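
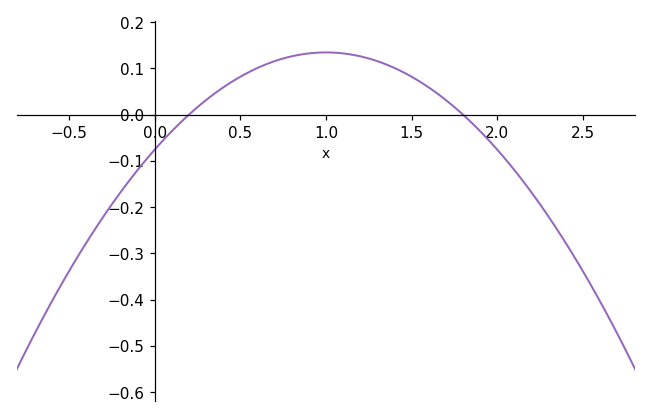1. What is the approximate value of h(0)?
-0.08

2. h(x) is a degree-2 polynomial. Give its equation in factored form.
y = -0.21(x - 0.2)(x - 1.8)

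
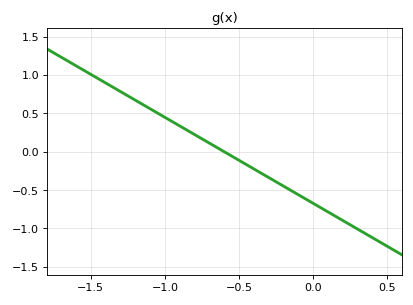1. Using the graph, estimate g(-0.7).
0.1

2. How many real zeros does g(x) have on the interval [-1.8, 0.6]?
1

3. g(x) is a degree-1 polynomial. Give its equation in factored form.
y = -1.12(x + 0.6)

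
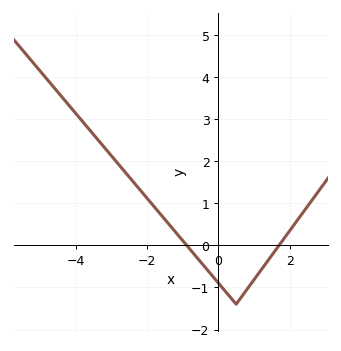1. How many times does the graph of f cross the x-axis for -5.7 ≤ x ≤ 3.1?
2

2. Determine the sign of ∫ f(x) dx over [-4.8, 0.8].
positive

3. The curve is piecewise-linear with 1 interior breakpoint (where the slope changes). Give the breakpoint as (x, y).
(0.5, -1.4)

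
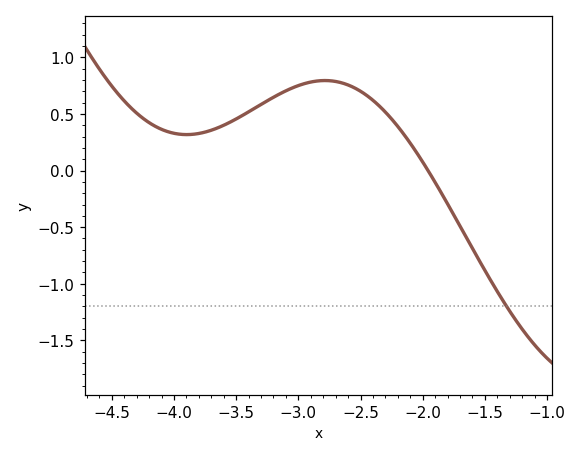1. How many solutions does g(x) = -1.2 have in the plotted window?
1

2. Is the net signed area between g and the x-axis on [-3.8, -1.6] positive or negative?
positive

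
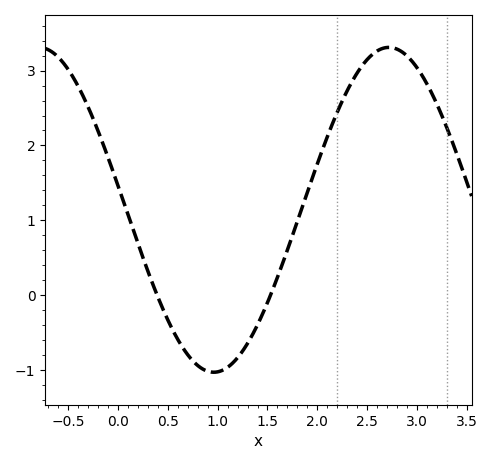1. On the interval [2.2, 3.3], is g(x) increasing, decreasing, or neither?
neither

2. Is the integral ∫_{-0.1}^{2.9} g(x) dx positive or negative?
positive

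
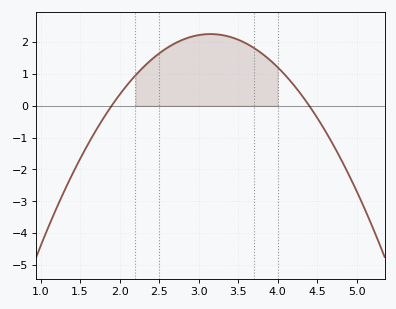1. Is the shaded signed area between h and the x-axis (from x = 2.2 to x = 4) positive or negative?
positive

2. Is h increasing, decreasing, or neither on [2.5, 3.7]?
neither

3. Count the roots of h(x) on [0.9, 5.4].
2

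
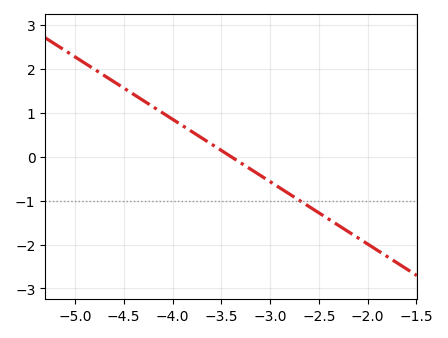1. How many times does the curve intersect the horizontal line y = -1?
1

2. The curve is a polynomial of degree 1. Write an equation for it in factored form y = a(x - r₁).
y = -1.42(x + 3.4)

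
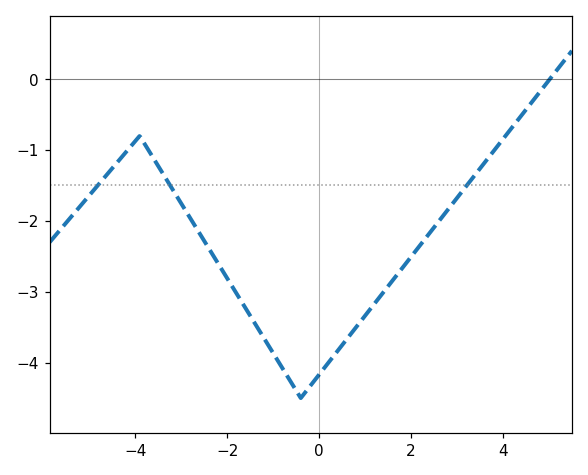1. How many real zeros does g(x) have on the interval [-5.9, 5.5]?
1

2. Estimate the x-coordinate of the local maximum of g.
-3.8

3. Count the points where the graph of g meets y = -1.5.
3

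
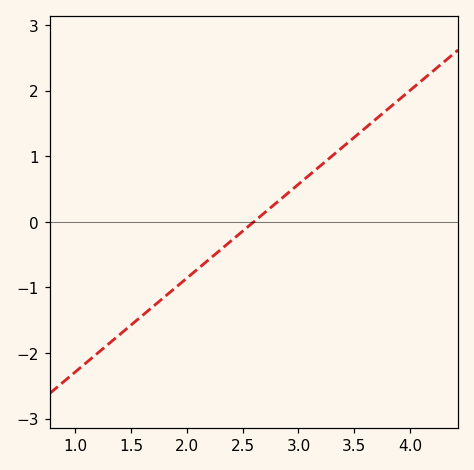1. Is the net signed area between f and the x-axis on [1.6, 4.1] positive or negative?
positive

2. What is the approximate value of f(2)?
-0.858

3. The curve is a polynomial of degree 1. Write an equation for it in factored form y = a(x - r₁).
y = 1.43(x - 2.6)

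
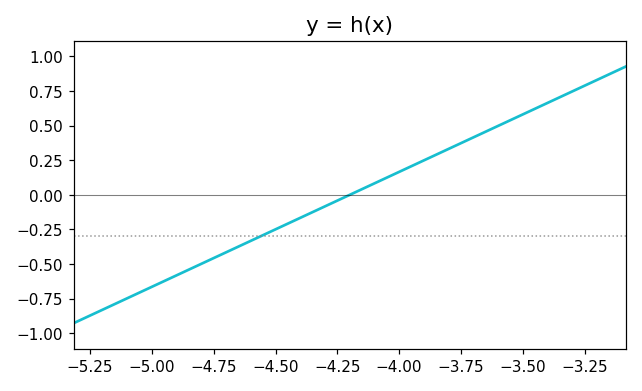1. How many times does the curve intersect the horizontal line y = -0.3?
1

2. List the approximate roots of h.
-4.2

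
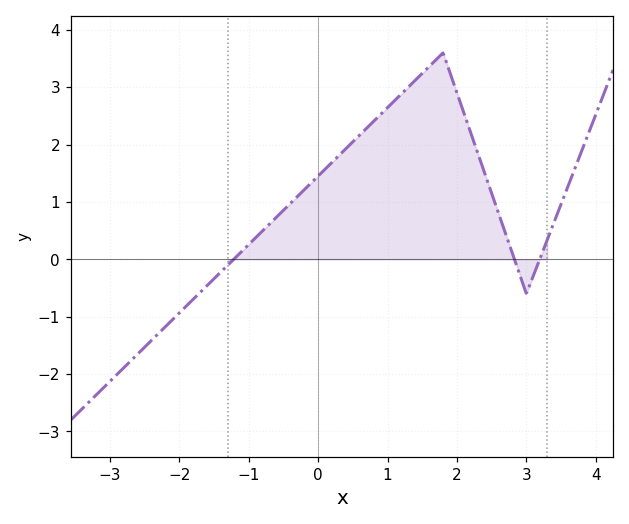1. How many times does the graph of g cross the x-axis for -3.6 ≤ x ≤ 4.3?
3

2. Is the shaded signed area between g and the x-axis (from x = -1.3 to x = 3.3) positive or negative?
positive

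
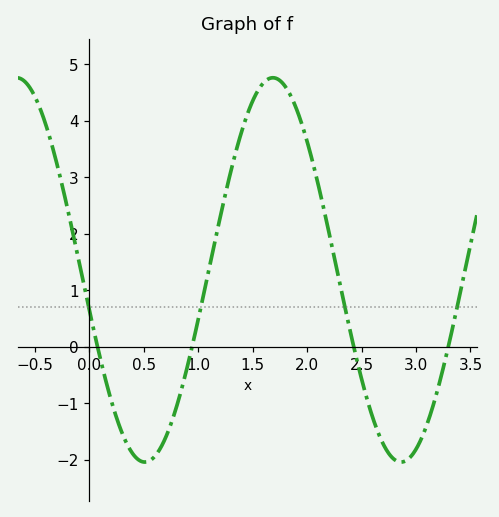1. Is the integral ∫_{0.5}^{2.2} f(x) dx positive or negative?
positive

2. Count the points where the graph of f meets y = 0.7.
4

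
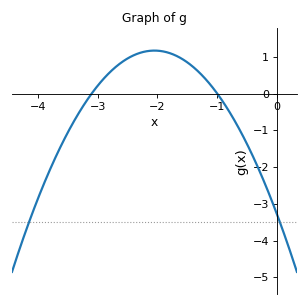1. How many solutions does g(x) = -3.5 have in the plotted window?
2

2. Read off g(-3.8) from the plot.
-2.1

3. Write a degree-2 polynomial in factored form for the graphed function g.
y = -1.06(x + 3.1)(x + 1)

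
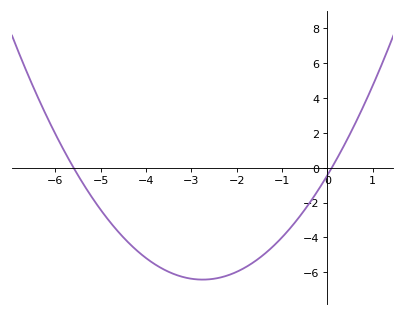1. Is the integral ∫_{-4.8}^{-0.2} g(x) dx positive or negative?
negative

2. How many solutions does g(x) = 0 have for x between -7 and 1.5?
2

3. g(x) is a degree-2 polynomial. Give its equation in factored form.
y = 0.79(x + 5.6)(x - 0.1)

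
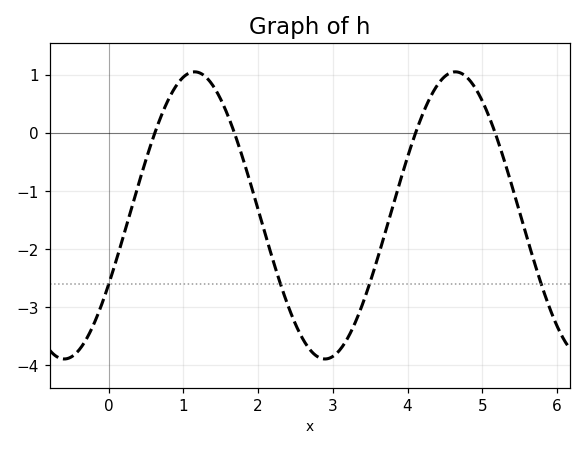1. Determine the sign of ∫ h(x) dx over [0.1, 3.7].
negative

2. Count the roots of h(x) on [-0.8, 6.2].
4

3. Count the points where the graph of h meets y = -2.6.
4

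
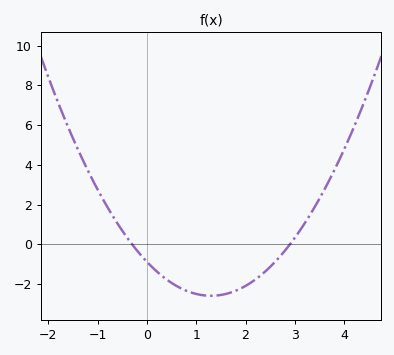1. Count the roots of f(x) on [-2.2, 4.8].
2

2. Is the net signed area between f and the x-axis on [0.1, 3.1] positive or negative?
negative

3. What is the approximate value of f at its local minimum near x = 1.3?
-2.59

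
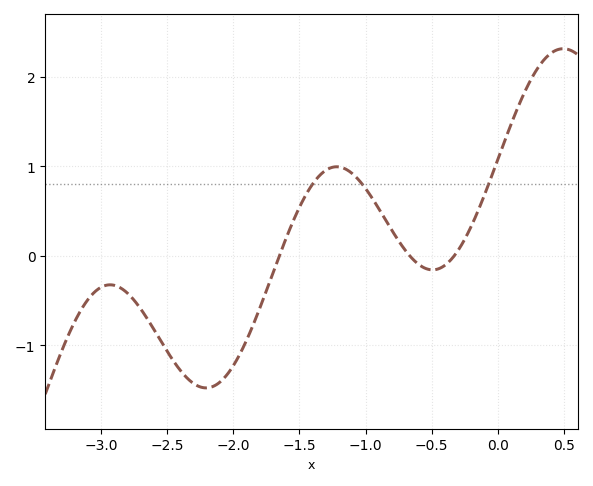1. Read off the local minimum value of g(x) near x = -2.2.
-1.47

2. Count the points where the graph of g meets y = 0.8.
3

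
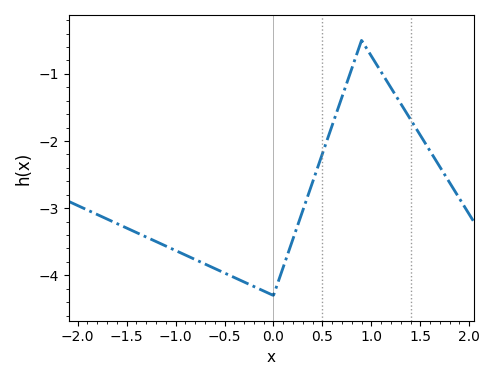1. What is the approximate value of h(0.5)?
-2.2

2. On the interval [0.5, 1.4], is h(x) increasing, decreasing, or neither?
neither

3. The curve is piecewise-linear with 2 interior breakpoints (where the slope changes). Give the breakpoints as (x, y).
(0, -4.3); (0.9, -0.5)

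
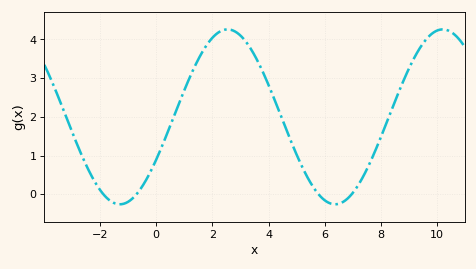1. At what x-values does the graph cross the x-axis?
-1.8, -0.8, 5.8, 7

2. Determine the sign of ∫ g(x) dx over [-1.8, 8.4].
positive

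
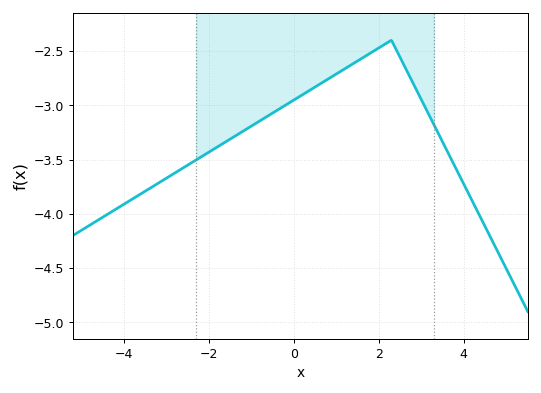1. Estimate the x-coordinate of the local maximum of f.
2.2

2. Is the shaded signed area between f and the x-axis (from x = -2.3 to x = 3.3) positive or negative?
negative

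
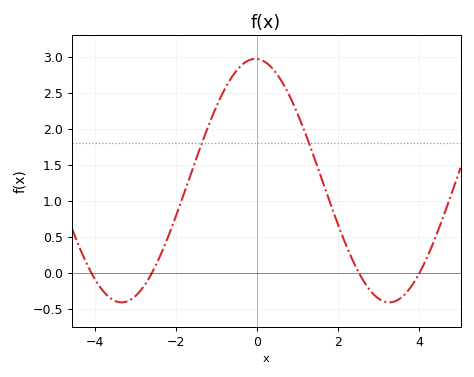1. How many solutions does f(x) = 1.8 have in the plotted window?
2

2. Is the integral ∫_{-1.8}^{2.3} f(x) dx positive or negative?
positive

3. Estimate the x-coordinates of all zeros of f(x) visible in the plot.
-4, -2.6, 2.6, 4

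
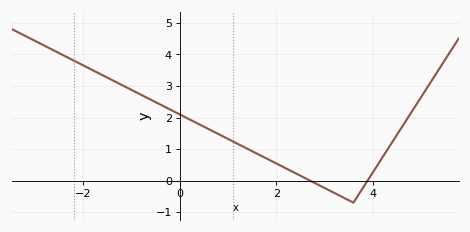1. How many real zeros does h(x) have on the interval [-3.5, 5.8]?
2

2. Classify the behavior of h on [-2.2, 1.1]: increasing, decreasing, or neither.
decreasing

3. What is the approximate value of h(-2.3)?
3.89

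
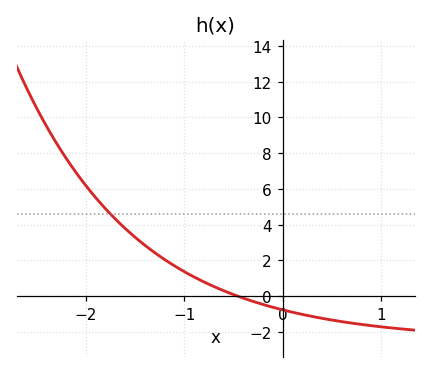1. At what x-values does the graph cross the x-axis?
-0.454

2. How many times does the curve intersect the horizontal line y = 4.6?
1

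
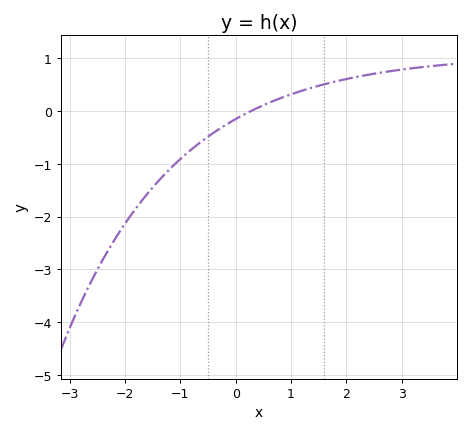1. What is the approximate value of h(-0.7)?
-0.6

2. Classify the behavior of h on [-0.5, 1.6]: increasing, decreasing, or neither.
increasing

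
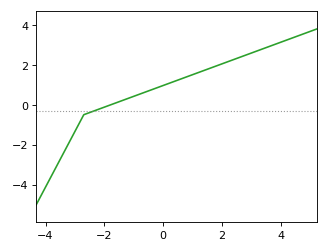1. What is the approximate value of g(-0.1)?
0.909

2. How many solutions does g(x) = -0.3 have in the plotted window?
1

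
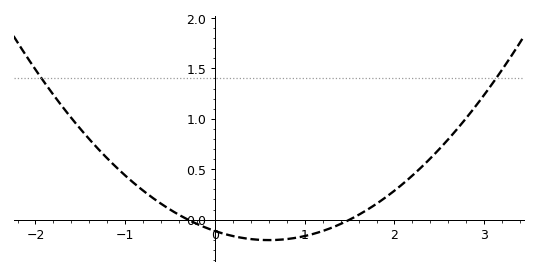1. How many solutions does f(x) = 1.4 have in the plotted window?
2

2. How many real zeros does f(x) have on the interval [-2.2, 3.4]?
2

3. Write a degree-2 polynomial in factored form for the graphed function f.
y = 0.25(x + 0.3)(x - 1.5)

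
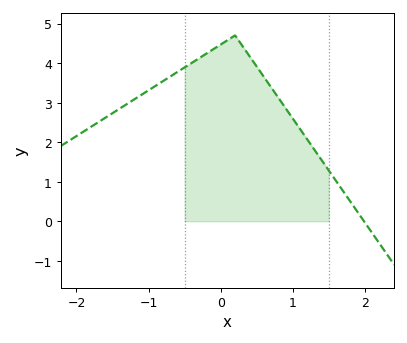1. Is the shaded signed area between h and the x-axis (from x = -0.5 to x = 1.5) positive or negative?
positive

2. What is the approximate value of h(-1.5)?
2.73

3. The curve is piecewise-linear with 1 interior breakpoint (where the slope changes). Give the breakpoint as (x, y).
(0.2, 4.7)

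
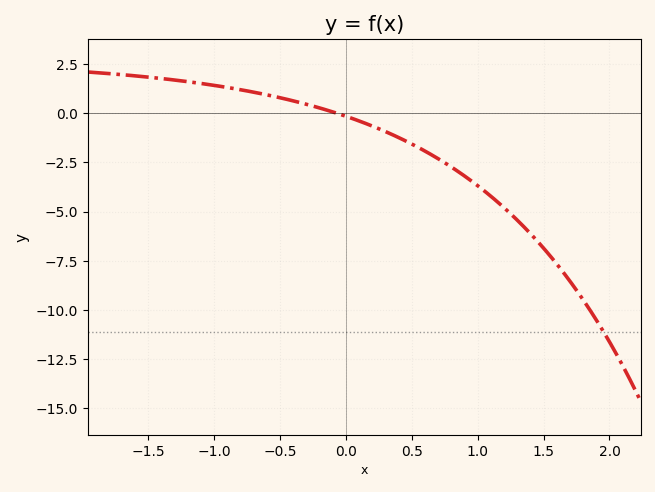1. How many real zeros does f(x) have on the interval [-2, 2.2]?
1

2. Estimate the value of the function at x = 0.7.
-2.4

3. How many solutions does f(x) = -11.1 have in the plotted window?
1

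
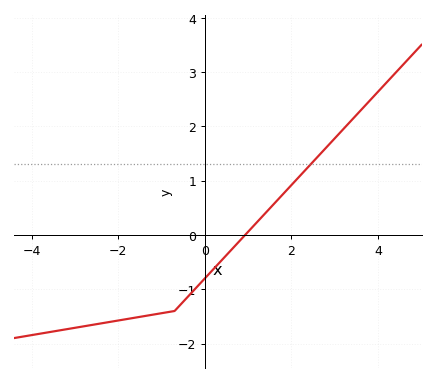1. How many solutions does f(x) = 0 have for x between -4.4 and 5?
1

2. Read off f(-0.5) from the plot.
-1.23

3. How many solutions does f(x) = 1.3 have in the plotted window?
1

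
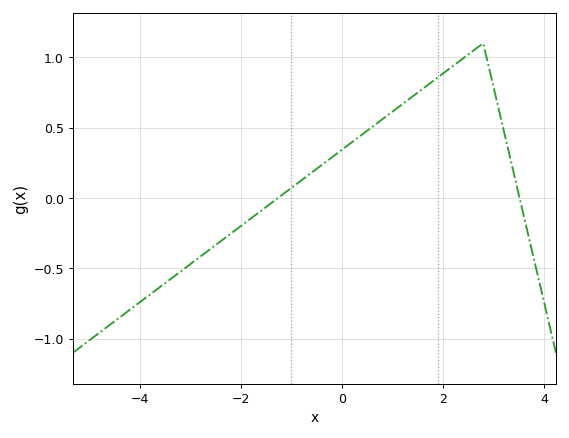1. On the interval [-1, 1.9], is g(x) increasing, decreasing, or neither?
increasing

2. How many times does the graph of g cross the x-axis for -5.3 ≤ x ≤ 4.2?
2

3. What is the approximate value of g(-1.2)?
0.017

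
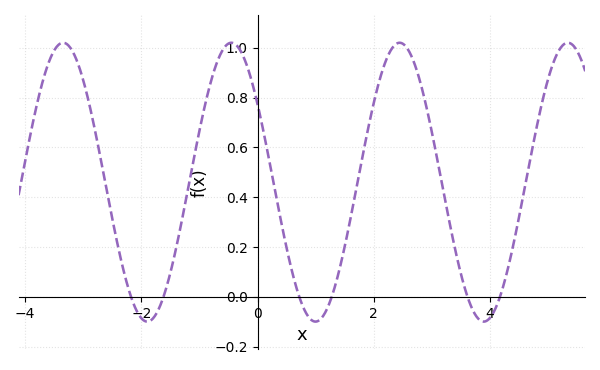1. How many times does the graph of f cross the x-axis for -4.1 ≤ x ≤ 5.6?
6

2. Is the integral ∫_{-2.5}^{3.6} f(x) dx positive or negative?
positive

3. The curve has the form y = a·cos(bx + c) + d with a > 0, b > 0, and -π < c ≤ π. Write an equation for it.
y = 0.56cos(2.17x + 0.98) + 0.46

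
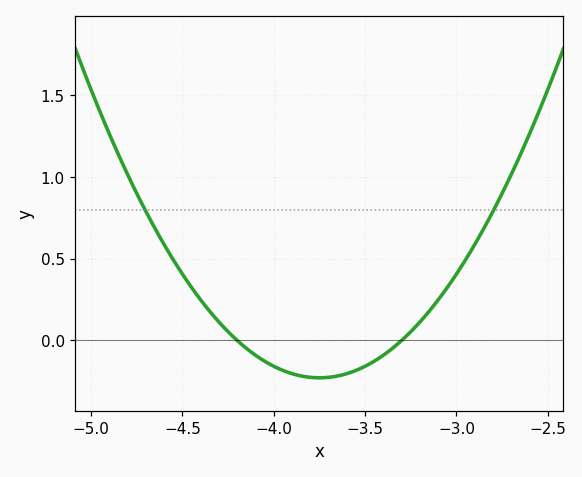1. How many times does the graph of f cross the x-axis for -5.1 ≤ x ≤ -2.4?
2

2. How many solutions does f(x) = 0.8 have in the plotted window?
2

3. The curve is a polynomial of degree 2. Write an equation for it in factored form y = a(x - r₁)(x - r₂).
y = 1.13(x + 4.2)(x + 3.3)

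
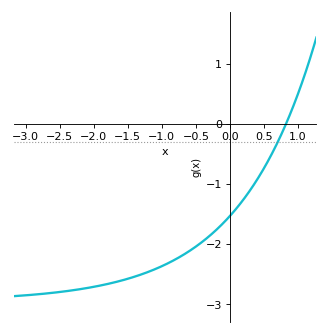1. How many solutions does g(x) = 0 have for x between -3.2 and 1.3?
1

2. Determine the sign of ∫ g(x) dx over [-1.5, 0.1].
negative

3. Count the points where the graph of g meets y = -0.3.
1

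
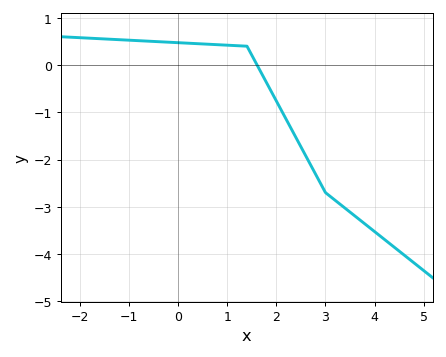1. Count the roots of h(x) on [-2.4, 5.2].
1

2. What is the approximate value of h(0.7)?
0.437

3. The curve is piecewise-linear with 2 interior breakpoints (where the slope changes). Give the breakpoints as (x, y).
(1.4, 0.4); (3, -2.7)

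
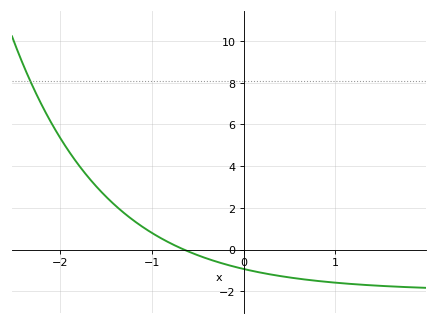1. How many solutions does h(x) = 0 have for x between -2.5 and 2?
1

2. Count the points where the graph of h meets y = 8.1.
1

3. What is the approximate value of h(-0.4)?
-0.4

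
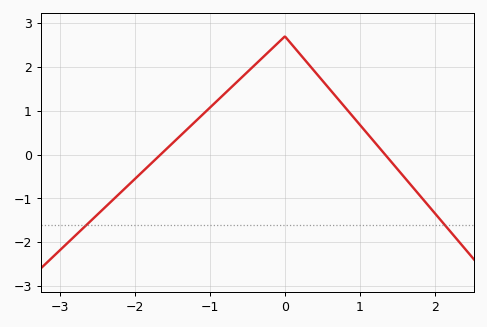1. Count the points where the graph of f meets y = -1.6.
2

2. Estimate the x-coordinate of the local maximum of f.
0.001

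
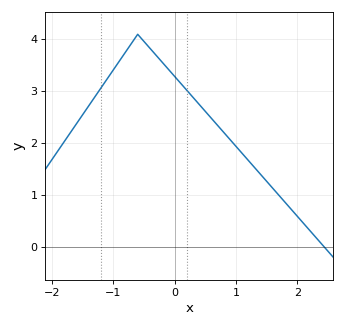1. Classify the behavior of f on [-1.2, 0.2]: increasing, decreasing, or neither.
neither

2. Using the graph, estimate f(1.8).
0.864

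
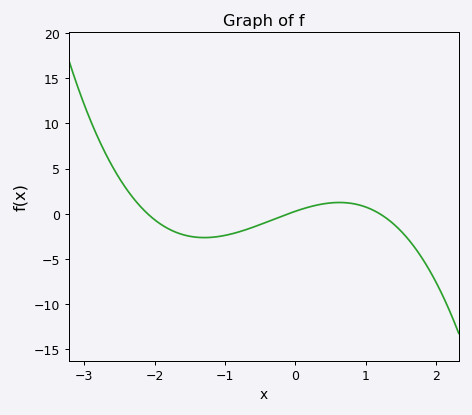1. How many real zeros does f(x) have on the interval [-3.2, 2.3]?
3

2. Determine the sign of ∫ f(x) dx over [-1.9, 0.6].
negative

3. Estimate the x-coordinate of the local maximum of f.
0.6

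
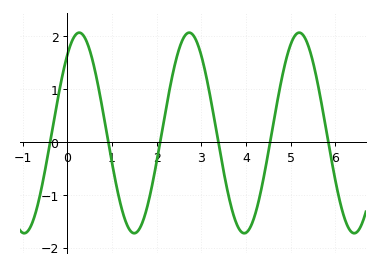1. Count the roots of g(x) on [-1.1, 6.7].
6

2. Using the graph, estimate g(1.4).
-1.7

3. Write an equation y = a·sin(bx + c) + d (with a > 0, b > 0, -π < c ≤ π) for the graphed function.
y = 1.9sin(2.5x + 0.89) + 0.17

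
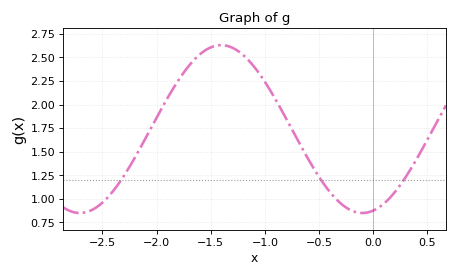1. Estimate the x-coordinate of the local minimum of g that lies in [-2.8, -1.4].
-2.7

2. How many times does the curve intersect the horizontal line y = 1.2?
3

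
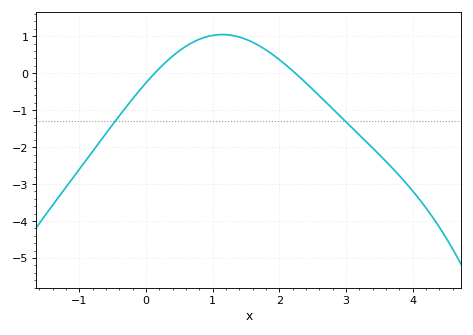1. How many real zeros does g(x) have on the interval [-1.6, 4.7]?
2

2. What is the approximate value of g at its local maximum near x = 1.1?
1.05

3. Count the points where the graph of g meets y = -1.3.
2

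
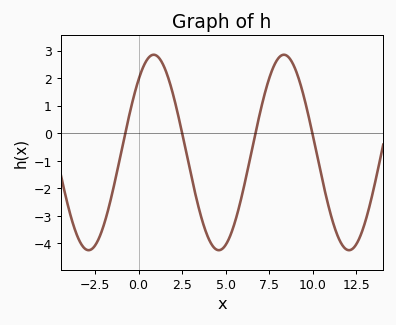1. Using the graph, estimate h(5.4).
-3.5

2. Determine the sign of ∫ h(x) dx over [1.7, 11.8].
negative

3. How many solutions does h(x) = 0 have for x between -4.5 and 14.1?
4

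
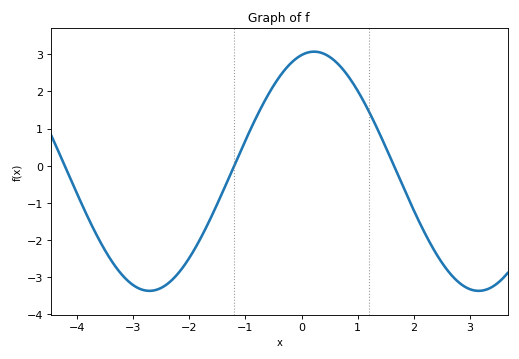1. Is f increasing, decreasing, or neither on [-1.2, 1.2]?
neither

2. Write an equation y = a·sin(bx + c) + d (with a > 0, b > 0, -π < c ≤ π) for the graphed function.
y = 3.22sin(1.07x + 1.33) - 0.15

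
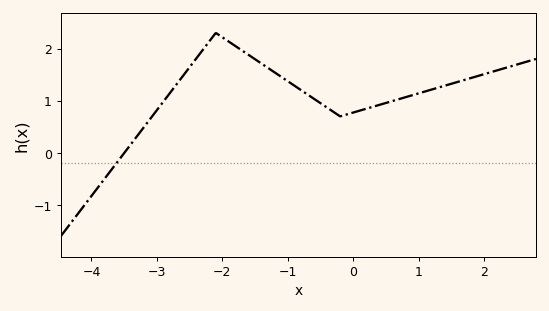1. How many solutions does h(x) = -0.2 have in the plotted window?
1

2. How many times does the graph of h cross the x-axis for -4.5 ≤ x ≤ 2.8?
1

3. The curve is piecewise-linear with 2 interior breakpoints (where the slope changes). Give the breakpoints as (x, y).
(-2.1, 2.3); (-0.2, 0.7)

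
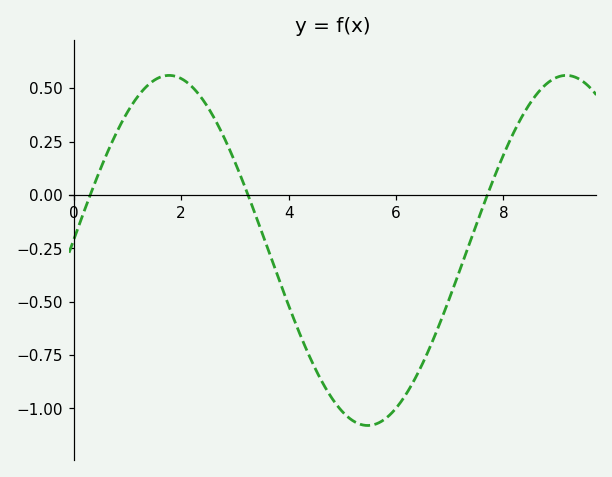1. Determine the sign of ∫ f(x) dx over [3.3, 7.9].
negative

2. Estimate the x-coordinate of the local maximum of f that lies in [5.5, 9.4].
9.17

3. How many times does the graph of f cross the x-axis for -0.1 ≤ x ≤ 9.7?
3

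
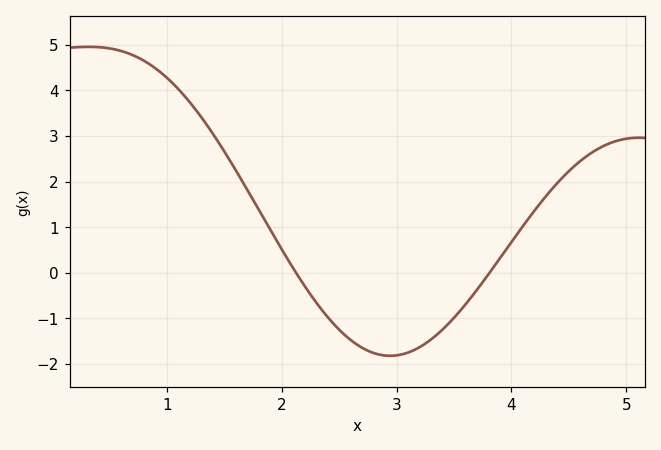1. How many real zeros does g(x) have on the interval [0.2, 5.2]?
2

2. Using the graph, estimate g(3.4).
-1.25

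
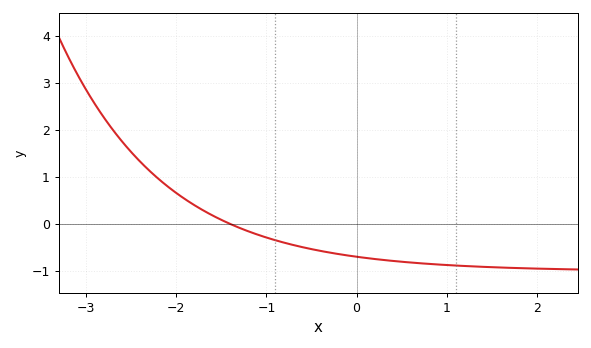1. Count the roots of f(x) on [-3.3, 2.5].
1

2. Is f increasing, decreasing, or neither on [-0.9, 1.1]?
decreasing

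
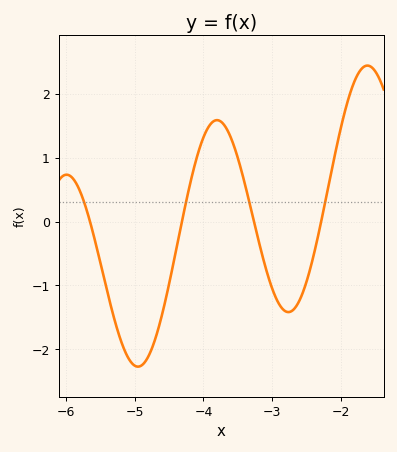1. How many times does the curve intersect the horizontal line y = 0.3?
4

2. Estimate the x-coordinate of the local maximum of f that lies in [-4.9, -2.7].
-3.8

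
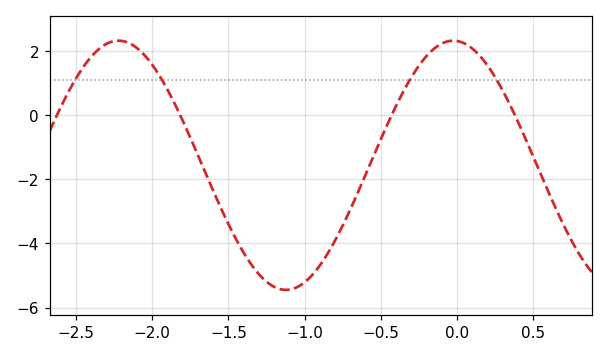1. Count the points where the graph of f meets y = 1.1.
4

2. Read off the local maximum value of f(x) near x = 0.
2.4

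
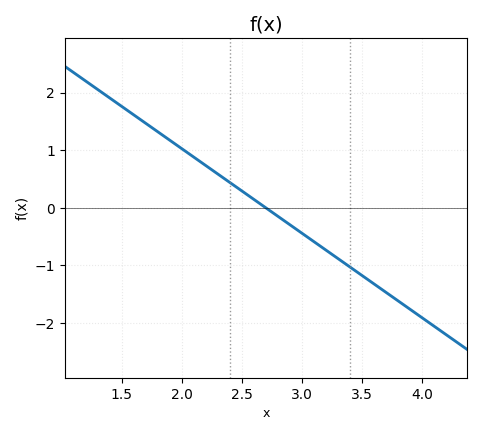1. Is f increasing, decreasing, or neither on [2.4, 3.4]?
decreasing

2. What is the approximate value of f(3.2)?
-0.7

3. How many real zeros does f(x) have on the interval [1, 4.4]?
1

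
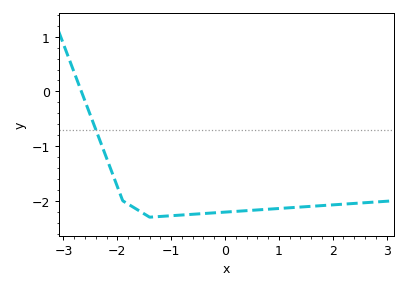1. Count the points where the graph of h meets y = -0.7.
1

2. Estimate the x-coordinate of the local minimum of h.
-1.4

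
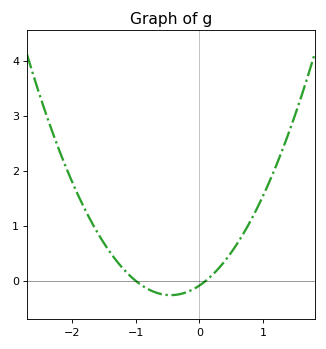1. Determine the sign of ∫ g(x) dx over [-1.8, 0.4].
positive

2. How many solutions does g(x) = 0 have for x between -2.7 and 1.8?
2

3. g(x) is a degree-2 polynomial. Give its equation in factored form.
y = 0.86(x + 1)(x - 0.1)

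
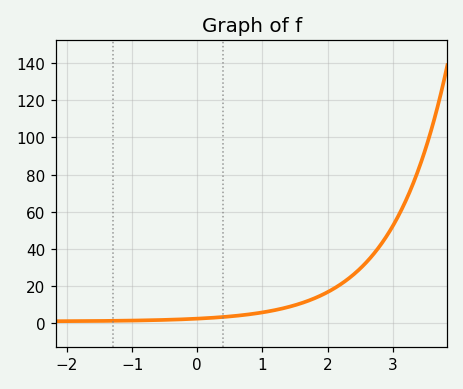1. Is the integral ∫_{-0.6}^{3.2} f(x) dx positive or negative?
positive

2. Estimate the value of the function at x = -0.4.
1.98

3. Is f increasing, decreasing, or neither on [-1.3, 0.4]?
increasing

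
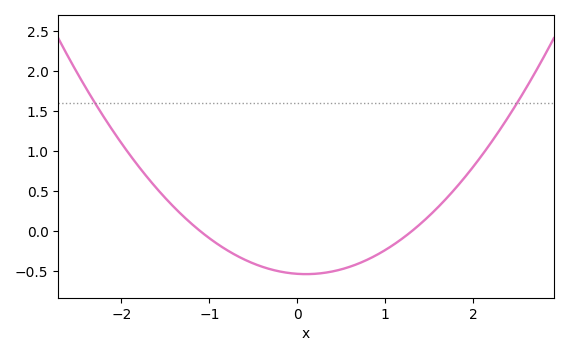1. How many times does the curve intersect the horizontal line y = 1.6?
2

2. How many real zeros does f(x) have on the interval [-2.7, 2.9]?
2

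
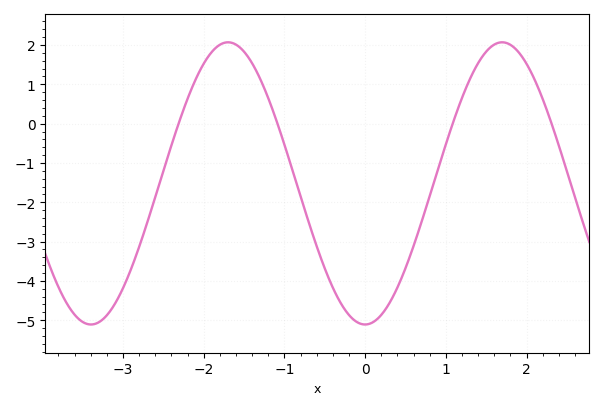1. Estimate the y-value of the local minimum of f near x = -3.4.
-5.11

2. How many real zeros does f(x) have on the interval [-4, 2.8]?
4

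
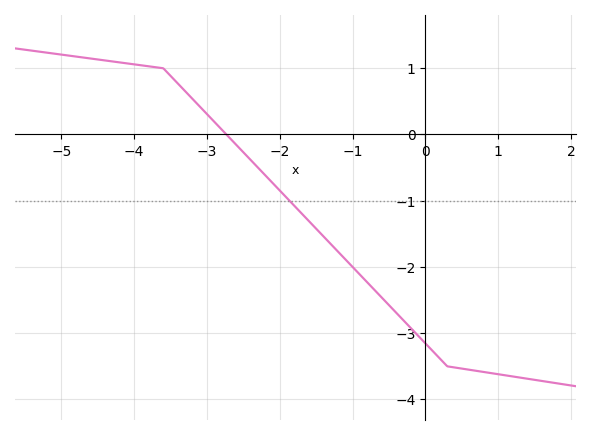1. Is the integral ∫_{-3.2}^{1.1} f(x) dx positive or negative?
negative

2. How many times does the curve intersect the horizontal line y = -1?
1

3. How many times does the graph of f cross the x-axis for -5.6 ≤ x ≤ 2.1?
1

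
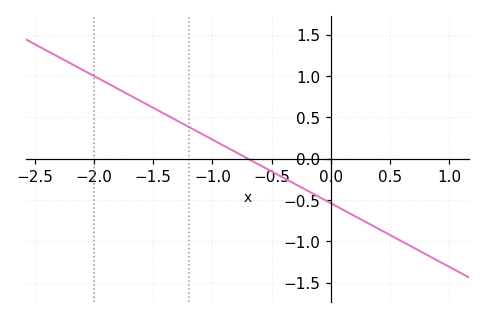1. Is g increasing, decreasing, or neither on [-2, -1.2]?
decreasing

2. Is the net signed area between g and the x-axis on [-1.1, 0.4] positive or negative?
negative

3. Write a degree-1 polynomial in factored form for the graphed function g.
y = -0.77(x + 0.7)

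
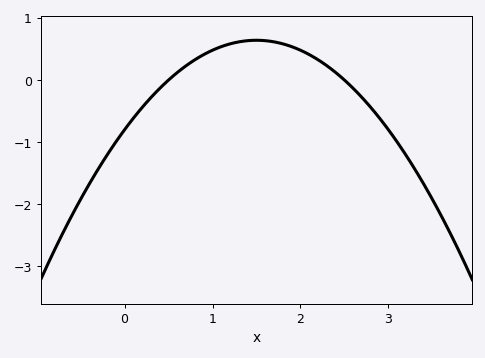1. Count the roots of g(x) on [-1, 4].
2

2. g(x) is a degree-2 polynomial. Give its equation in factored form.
y = -0.64(x - 0.5)(x - 2.5)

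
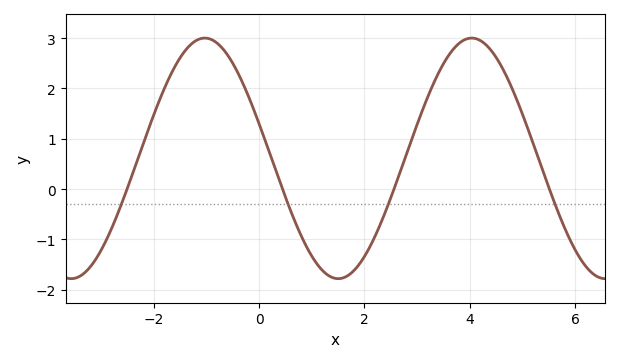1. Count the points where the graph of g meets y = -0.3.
4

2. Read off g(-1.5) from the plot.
2.6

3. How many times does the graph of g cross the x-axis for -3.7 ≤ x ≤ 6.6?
4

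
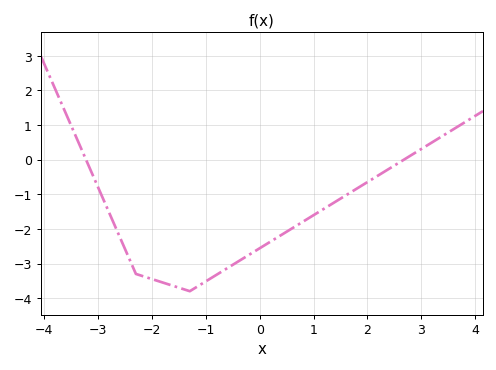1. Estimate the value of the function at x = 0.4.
-2.18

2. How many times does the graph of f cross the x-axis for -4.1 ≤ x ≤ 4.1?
2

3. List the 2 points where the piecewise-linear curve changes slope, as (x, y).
(-2.3, -3.3); (-1.3, -3.8)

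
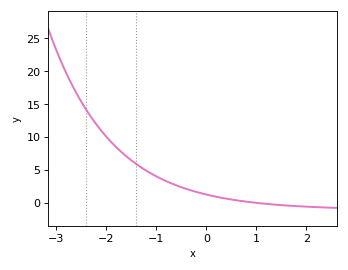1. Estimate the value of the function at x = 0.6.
0.5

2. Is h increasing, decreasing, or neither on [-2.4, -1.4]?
decreasing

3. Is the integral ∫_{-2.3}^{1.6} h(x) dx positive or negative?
positive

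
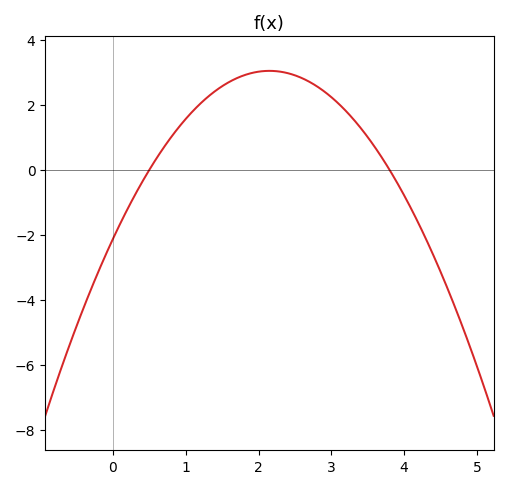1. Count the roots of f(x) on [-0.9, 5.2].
2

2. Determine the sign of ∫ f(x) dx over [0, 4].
positive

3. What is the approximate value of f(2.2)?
3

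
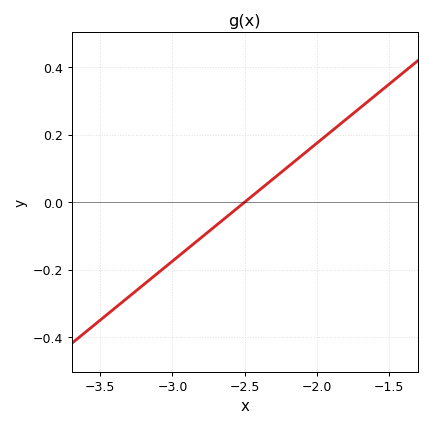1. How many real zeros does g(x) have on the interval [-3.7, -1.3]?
1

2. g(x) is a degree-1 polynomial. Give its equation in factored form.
y = 0.35(x + 2.5)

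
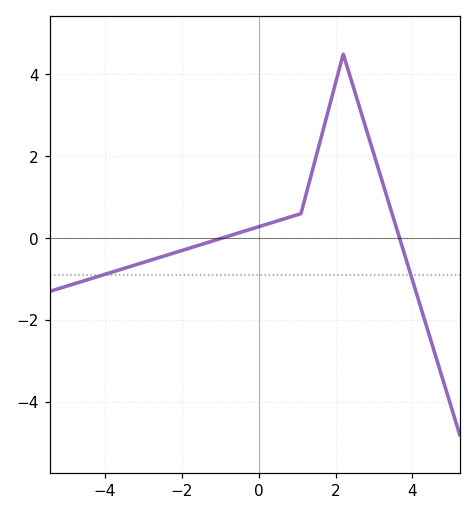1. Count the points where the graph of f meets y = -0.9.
2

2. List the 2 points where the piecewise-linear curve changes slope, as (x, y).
(1.1, 0.6); (2.2, 4.5)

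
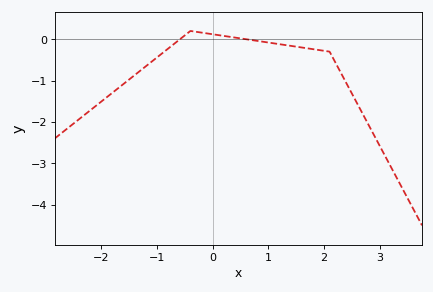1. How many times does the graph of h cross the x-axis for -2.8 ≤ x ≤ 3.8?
2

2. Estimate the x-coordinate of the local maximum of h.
-0.4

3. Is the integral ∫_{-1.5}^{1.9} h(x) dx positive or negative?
negative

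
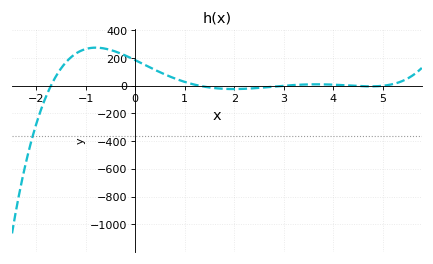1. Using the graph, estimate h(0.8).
60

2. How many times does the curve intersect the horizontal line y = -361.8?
1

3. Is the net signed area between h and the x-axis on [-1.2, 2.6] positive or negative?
positive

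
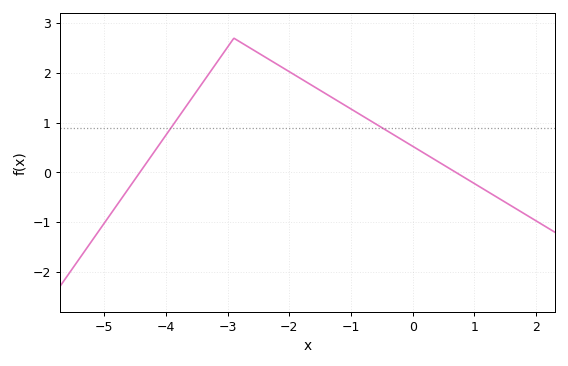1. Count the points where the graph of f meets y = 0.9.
2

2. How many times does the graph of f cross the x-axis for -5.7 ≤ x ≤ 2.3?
2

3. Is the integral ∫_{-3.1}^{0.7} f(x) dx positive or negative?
positive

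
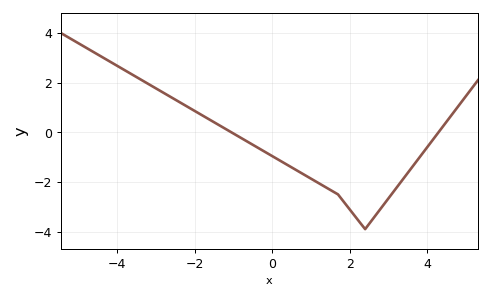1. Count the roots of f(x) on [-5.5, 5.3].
2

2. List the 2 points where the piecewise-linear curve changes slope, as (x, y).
(1.7, -2.5); (2.4, -3.9)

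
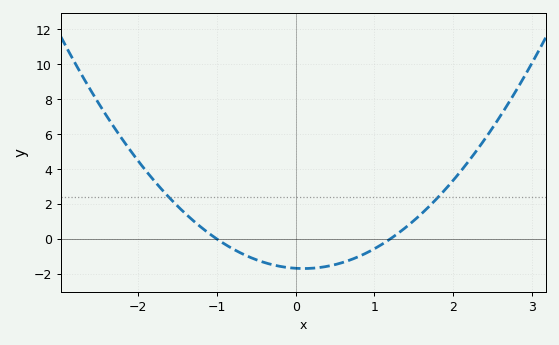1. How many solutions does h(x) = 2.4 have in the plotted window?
2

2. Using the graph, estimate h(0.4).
-1.6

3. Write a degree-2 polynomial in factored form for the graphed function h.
y = 1.4(x + 1)(x - 1.2)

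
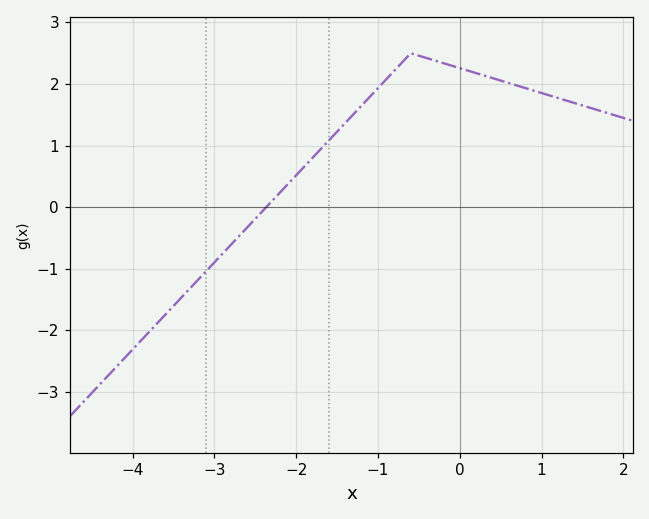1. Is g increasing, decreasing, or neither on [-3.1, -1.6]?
increasing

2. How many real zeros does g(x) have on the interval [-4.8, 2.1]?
1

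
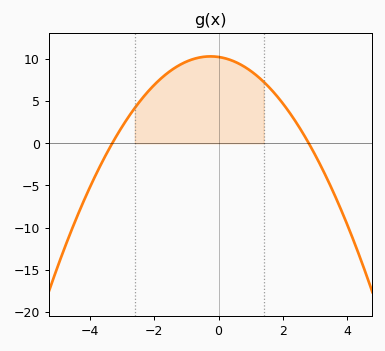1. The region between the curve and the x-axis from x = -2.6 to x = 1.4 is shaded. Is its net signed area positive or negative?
positive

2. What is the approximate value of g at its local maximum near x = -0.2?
10.3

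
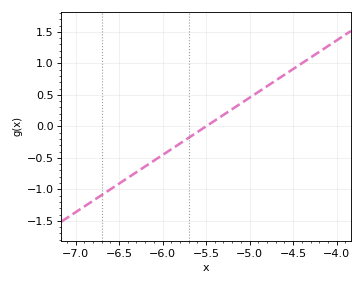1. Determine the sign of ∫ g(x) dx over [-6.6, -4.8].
negative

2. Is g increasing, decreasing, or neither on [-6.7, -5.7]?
increasing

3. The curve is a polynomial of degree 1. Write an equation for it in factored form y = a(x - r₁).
y = 0.91(x + 5.5)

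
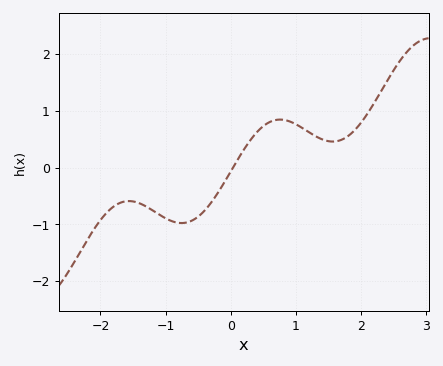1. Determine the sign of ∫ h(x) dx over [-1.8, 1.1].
negative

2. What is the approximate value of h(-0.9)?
-0.943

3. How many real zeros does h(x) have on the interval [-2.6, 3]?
1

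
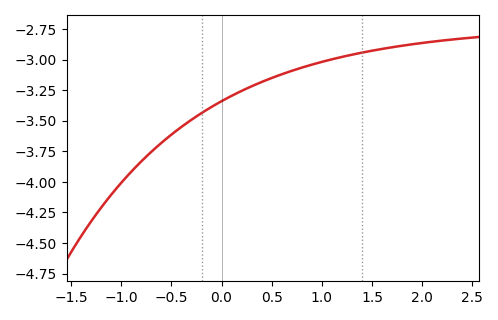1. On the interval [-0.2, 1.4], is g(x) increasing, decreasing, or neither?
increasing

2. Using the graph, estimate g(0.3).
-3.2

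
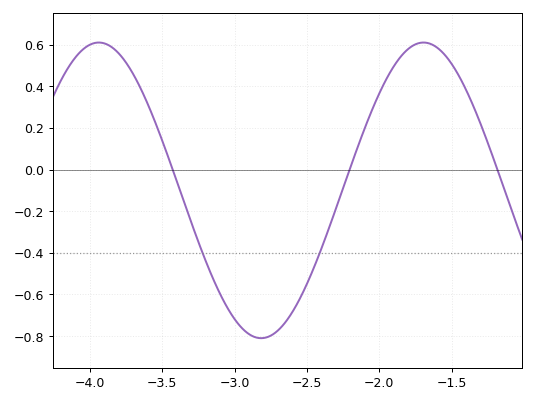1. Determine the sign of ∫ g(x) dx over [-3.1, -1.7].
negative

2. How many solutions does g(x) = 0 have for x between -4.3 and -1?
3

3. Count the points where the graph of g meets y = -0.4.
2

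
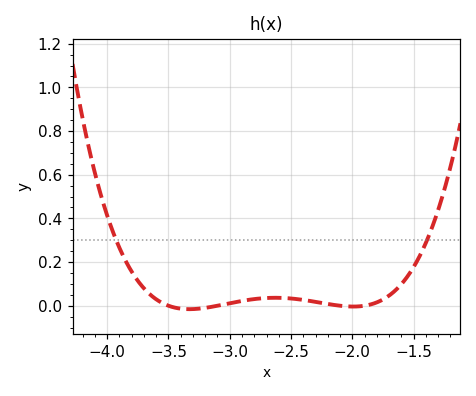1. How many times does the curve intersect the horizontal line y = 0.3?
2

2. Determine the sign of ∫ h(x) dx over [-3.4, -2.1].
positive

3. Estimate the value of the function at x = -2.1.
0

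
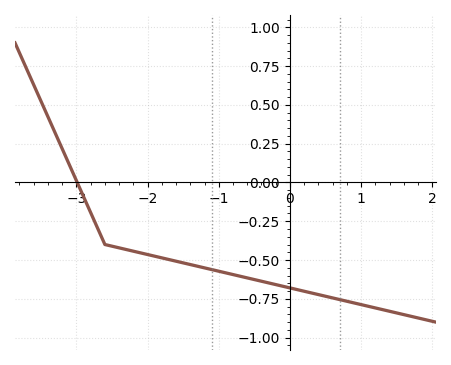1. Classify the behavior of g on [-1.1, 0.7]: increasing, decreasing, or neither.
decreasing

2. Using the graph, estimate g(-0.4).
-0.637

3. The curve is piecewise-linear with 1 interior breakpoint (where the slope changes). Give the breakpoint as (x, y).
(-2.6, -0.4)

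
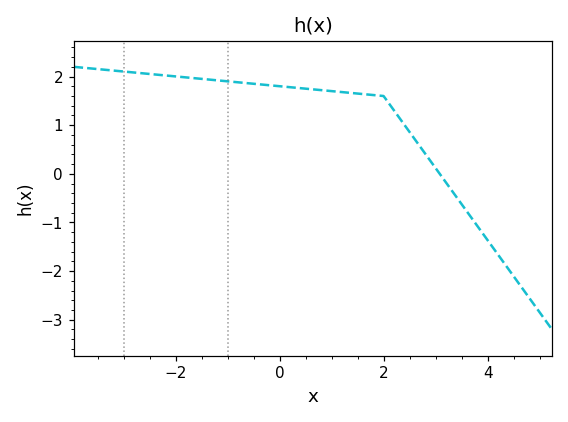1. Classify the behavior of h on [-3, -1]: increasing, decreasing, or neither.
decreasing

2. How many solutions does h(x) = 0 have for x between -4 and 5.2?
1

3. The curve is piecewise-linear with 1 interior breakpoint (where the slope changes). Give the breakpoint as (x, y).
(2, 1.6)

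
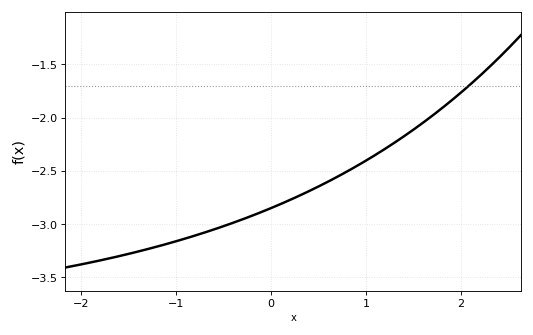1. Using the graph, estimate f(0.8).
-2.5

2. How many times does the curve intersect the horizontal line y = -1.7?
1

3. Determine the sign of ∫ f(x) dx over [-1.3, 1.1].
negative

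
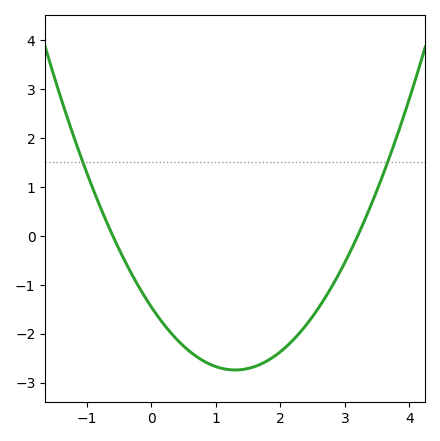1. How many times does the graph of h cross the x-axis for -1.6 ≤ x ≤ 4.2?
2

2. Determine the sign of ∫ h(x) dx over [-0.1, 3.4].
negative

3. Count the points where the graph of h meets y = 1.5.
2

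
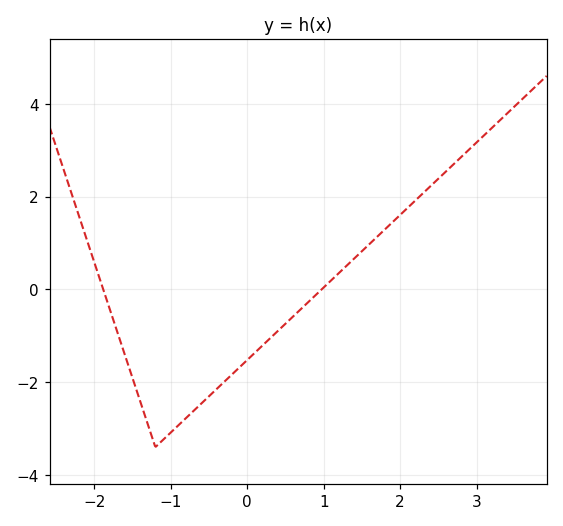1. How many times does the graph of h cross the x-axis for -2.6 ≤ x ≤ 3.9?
2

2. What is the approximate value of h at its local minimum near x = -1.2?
-3.4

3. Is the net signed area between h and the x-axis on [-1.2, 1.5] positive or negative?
negative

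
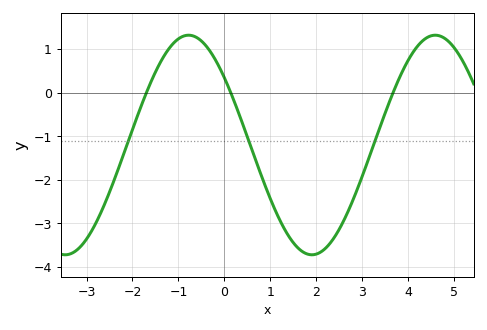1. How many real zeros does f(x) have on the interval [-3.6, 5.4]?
3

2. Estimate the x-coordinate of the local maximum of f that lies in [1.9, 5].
4.6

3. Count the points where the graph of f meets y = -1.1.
3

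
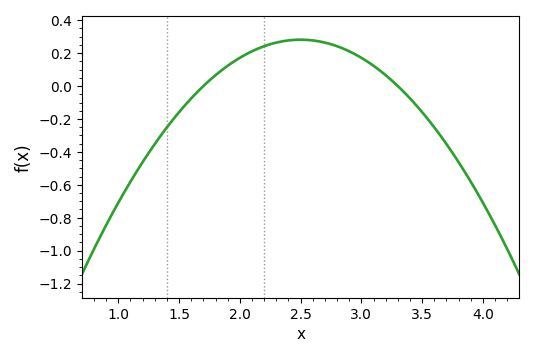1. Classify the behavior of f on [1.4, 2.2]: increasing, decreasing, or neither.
increasing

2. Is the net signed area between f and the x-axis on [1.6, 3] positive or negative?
positive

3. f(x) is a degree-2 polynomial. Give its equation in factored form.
y = -0.44(x - 1.7)(x - 3.3)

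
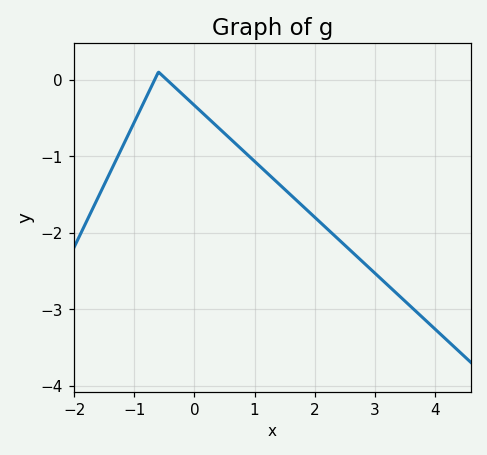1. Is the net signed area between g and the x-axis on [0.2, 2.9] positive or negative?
negative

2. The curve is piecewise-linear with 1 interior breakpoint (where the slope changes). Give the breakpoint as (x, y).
(-0.6, 0.1)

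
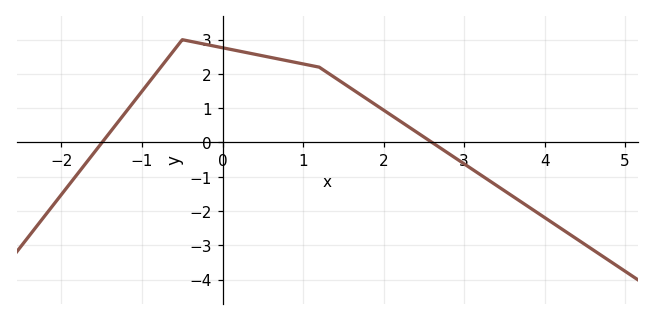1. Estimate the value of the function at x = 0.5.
2.5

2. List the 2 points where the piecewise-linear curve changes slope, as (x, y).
(-0.5, 3); (1.2, 2.2)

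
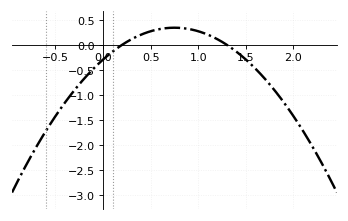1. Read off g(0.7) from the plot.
0.339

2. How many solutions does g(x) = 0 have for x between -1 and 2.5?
2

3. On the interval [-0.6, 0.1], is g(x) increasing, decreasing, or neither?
increasing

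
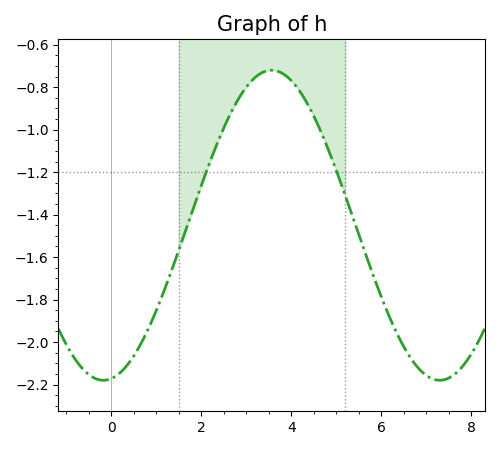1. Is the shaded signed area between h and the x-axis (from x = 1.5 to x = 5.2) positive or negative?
negative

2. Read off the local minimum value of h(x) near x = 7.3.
-2.18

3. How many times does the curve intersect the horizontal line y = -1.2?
2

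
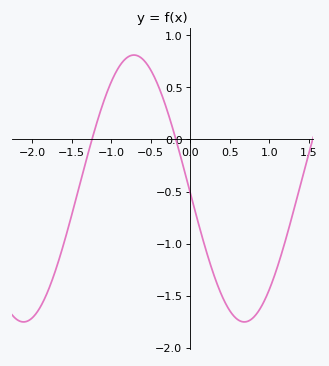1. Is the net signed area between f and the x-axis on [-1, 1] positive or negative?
negative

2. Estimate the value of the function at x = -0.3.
0.299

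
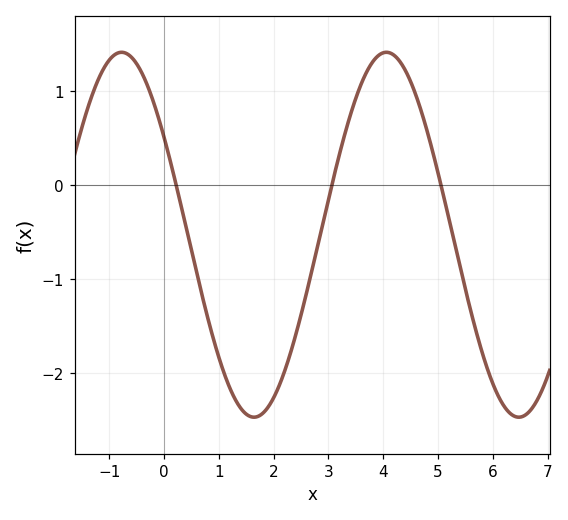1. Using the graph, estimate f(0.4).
-0.449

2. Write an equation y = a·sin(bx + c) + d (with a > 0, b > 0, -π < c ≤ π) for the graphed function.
y = 1.94sin(1.3x + 2.58) - 0.53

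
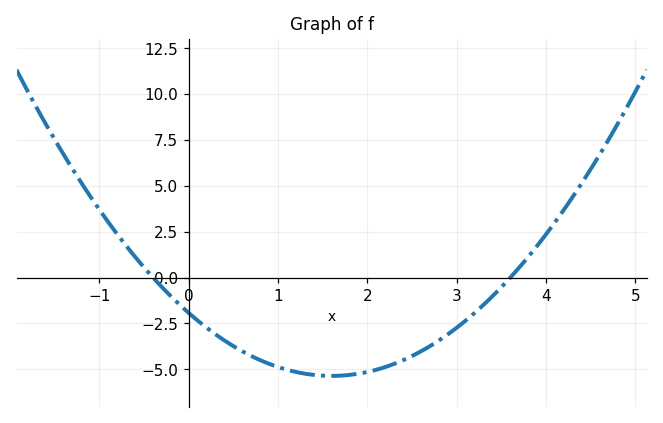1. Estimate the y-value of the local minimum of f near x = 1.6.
-5.36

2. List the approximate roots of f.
-0.4, 3.6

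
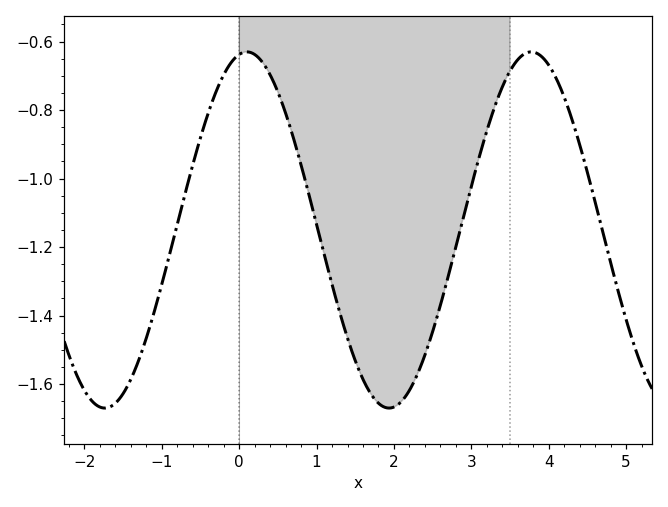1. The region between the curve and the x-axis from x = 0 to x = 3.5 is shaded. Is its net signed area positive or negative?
negative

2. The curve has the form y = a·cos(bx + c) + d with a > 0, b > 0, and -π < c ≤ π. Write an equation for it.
y = 0.52cos(1.7x - 0.17) - 1.15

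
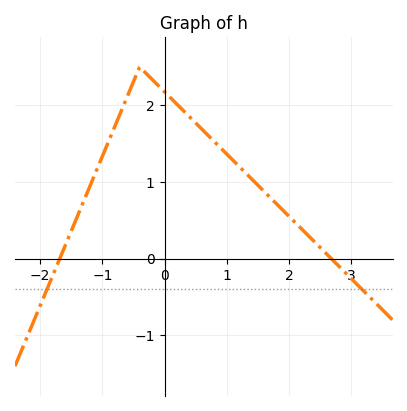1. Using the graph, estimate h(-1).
1.3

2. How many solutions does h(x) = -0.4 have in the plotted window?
2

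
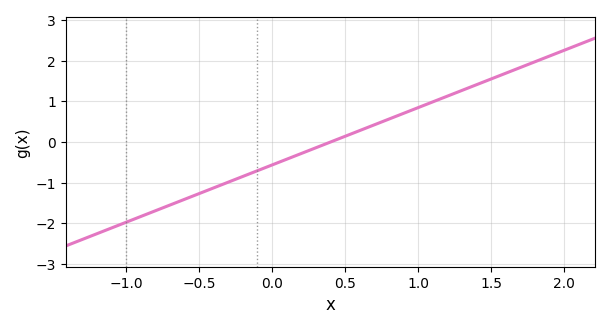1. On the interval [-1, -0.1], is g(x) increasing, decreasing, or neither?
increasing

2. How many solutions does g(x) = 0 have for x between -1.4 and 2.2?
1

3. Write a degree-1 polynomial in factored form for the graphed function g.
y = 1.41(x - 0.4)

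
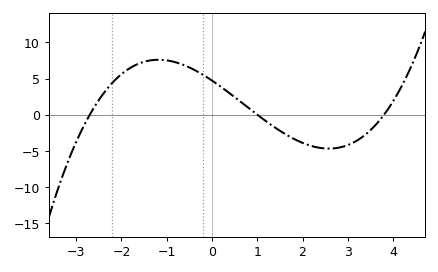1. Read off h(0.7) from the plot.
1.5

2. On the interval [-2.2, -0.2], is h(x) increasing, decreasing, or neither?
neither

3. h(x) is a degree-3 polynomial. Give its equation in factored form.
y = 0.46(x + 2.7)(x - 1)(x - 3.8)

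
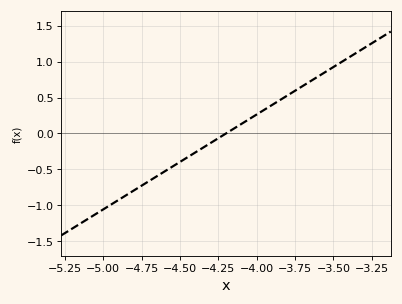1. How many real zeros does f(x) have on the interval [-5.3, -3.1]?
1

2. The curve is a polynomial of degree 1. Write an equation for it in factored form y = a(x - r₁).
y = 1.32(x + 4.2)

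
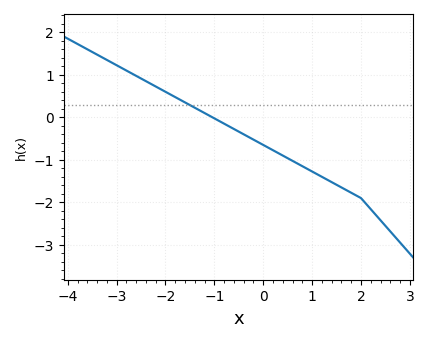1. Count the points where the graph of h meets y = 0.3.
1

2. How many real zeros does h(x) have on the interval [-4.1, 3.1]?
1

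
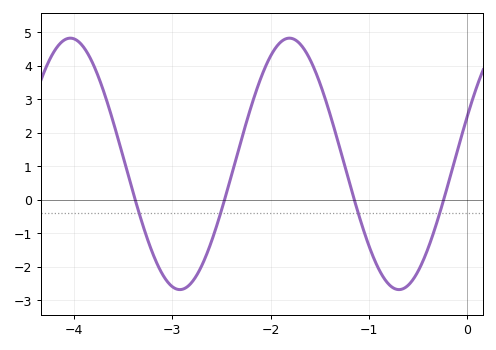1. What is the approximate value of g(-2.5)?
-0.3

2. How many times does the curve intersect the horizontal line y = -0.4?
4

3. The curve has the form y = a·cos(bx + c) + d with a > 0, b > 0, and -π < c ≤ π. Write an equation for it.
y = 3.75cos(2.8x - 1.2) + 1.07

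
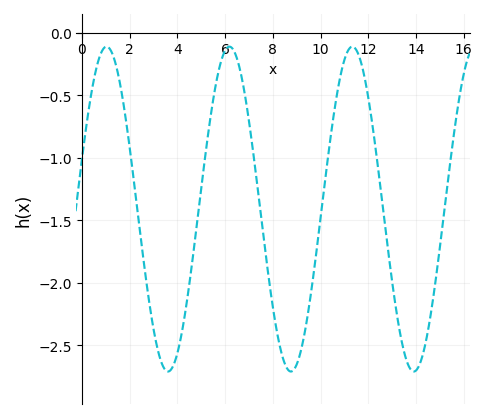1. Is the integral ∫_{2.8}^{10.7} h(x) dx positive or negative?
negative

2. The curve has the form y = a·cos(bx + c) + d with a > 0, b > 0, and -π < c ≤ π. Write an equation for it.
y = 1.3cos(1.22x - 1.26) - 1.41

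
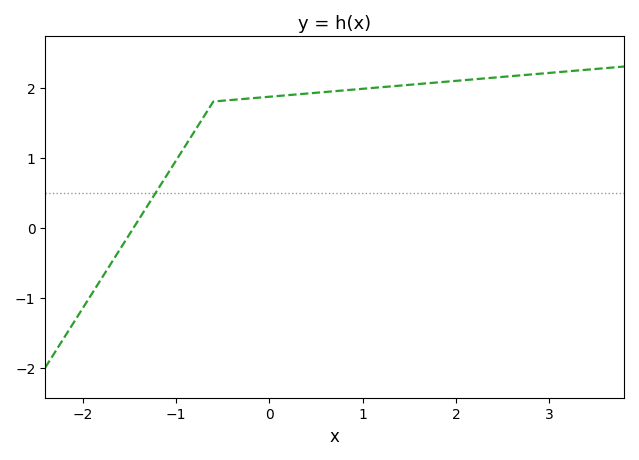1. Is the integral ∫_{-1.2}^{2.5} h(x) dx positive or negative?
positive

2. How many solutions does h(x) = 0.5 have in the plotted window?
1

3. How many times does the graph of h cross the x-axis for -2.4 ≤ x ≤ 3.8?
1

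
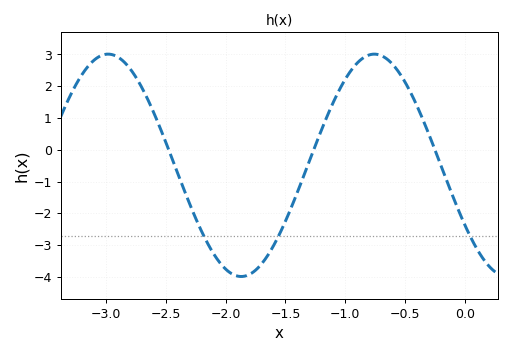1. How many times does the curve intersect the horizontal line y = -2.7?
3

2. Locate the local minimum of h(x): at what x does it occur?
-1.87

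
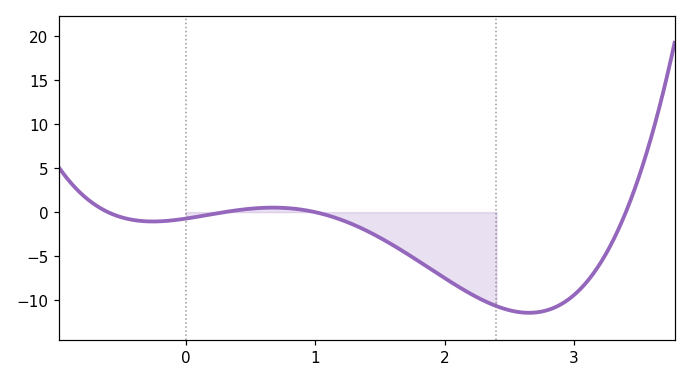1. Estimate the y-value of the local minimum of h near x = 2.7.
-11.4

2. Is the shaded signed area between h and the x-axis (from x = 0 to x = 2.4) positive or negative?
negative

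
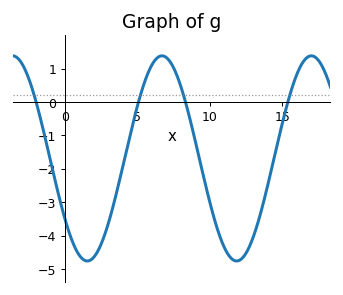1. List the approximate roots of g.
-1.99, 5.07, 8.31, 15.4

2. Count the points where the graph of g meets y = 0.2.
4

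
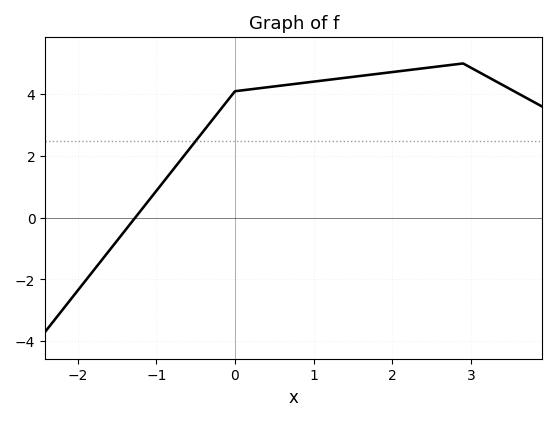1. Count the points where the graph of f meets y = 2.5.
1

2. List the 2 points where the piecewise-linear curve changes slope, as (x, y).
(0, 4.1); (2.9, 5)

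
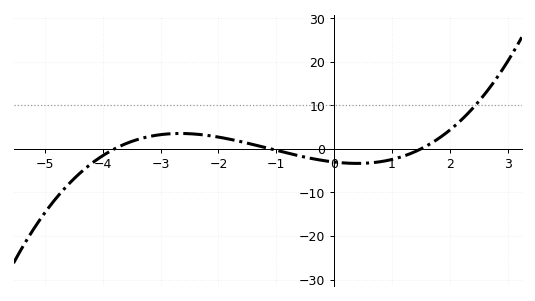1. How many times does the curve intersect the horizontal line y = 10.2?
1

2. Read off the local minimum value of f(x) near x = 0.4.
-3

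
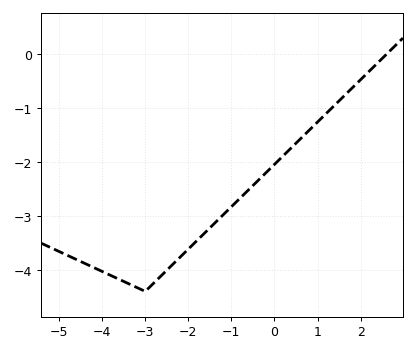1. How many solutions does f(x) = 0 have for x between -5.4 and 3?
1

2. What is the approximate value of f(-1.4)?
-3.14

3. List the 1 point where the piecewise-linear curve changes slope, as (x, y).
(-3, -4.4)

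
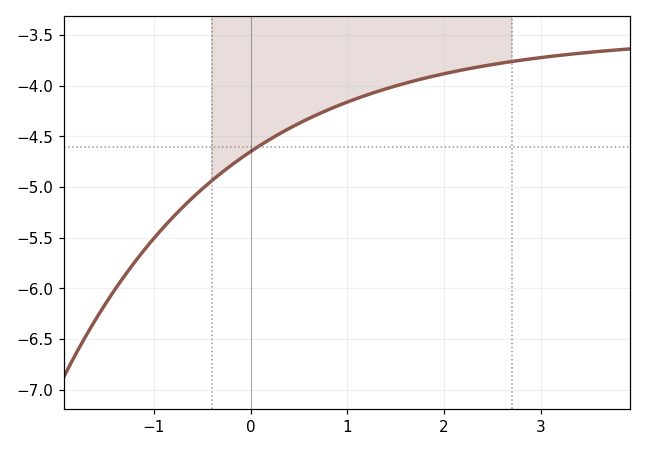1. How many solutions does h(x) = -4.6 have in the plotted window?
1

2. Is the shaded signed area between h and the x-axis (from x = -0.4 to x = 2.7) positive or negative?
negative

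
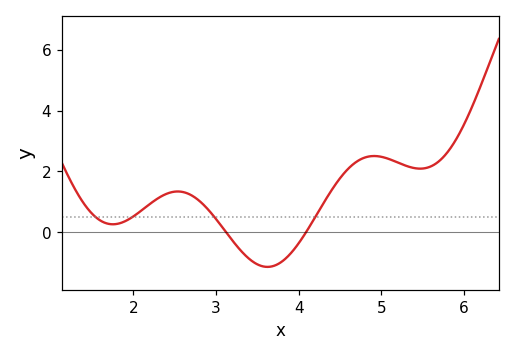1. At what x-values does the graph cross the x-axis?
3.12, 4.09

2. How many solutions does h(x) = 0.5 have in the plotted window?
4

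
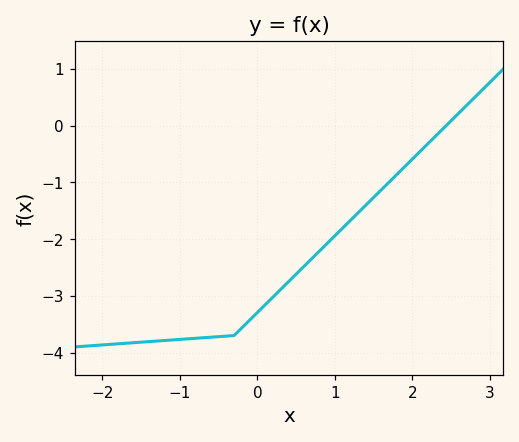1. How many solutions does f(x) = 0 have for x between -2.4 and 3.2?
1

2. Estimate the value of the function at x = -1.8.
-3.8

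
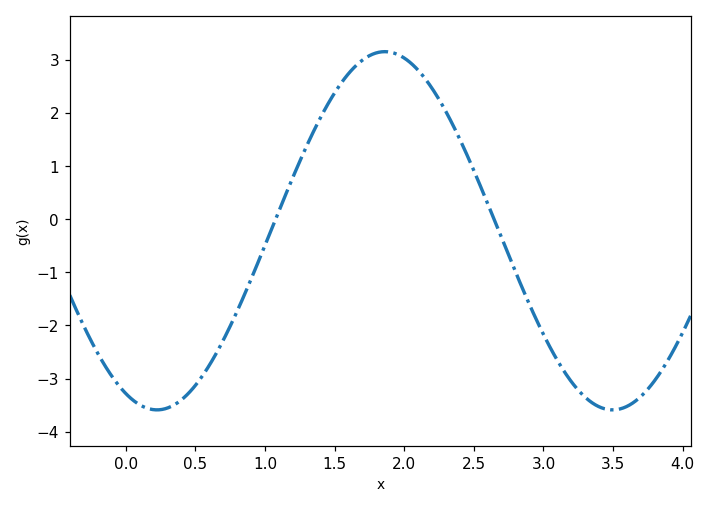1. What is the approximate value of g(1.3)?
1.38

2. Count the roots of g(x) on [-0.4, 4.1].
2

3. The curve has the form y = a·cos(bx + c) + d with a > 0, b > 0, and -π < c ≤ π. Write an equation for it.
y = 3.37cos(1.92x + 2.71) - 0.22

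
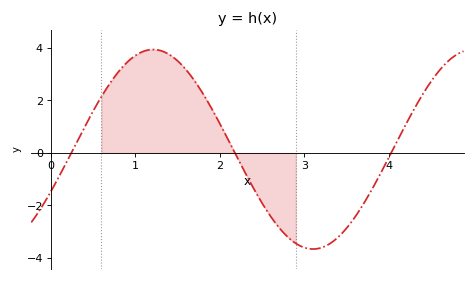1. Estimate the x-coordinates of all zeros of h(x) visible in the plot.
0.243, 2.18, 4.03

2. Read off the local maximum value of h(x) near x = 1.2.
3.94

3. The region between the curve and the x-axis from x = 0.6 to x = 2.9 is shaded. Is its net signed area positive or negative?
positive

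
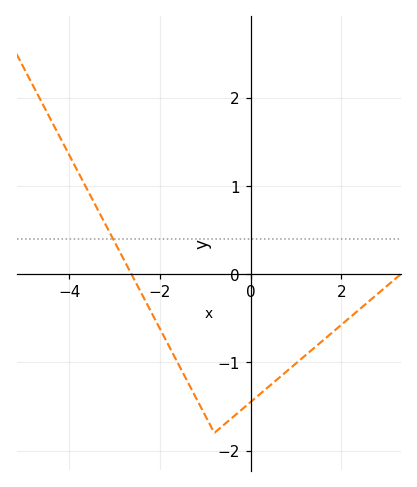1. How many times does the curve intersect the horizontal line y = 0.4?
1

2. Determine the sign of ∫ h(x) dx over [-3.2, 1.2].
negative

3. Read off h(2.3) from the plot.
-0.442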